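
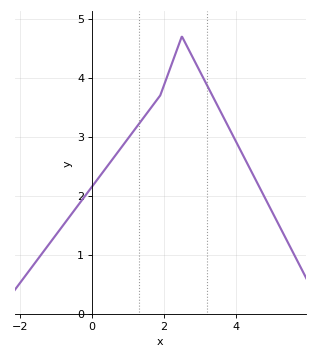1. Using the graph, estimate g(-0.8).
1.5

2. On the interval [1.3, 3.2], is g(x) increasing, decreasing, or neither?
neither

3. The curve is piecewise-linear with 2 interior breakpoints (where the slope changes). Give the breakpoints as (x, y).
(1.9, 3.7); (2.5, 4.7)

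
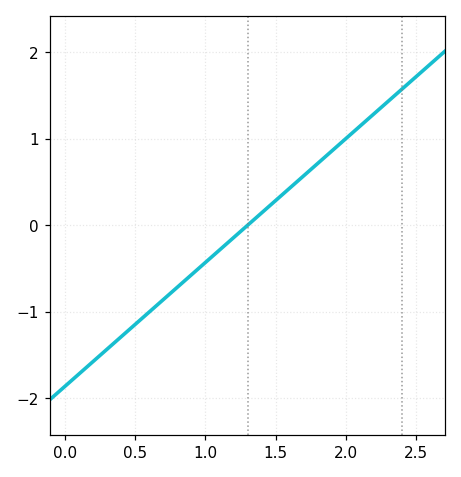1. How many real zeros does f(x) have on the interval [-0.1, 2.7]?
1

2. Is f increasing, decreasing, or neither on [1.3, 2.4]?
increasing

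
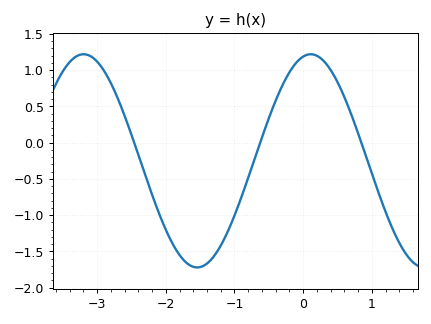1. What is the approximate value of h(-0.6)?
0.072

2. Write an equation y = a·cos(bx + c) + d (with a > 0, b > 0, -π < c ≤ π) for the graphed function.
y = 1.47cos(1.9x - 0.21) - 0.25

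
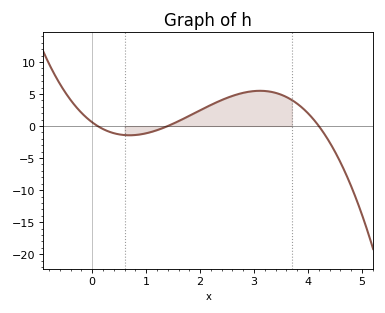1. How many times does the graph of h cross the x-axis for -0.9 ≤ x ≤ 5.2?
3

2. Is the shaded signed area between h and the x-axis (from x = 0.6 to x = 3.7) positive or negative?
positive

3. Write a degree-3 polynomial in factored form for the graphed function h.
y = -0.98(x - 0.1)(x - 1.4)(x - 4.2)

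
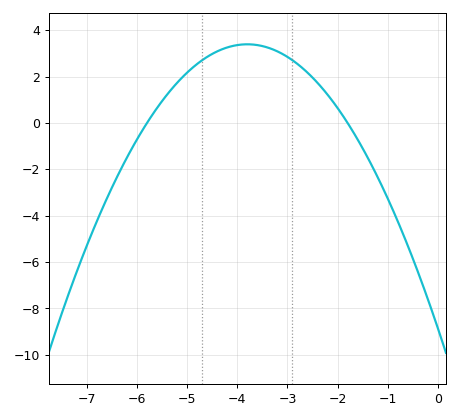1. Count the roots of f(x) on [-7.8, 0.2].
2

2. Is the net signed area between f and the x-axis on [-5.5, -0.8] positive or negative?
positive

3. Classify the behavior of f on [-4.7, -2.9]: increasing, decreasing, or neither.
neither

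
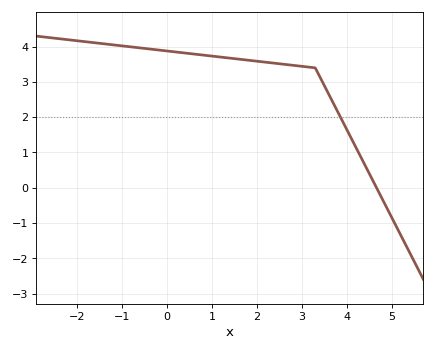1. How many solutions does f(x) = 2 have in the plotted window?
1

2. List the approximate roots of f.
4.66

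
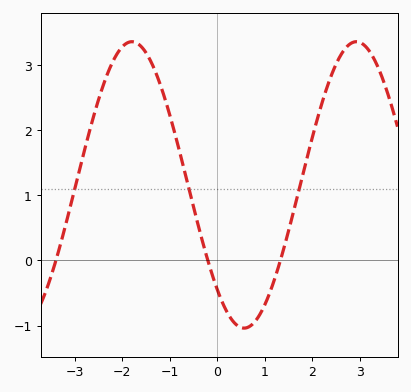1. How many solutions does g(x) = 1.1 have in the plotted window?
3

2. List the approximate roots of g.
-3.4, -0.2, 1.4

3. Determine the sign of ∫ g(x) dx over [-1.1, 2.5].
positive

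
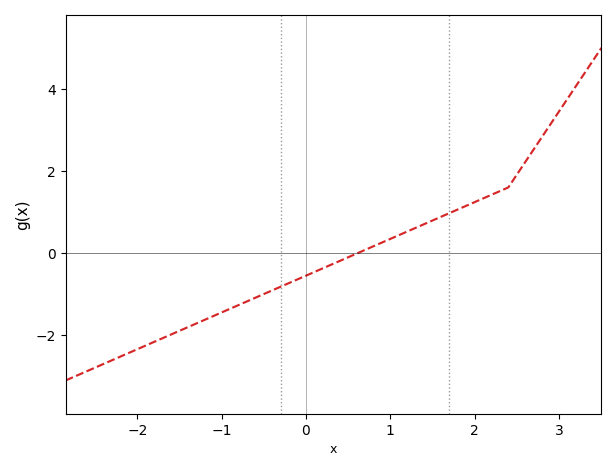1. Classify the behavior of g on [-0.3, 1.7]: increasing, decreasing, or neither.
increasing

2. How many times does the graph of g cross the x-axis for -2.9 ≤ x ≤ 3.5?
1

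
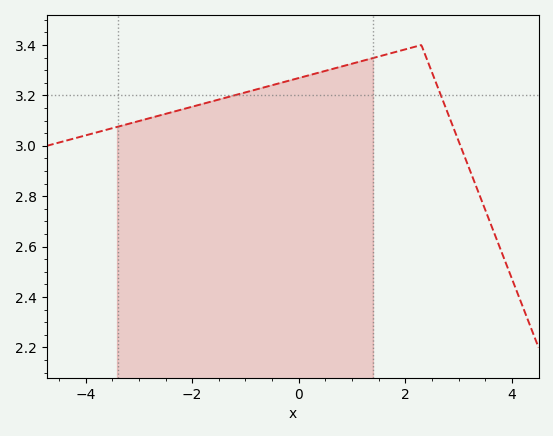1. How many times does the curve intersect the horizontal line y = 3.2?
2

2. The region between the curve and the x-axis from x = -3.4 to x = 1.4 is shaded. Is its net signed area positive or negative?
positive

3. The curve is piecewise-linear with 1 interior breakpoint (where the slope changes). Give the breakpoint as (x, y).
(2.3, 3.4)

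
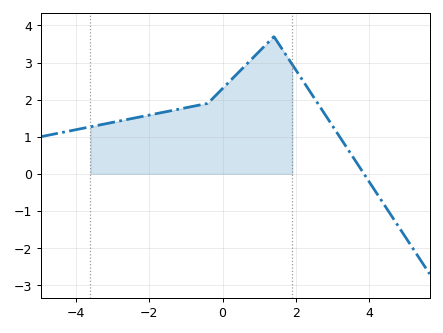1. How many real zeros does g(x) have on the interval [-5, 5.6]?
1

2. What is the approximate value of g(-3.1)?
1.4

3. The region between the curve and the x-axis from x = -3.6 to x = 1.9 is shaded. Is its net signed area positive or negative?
positive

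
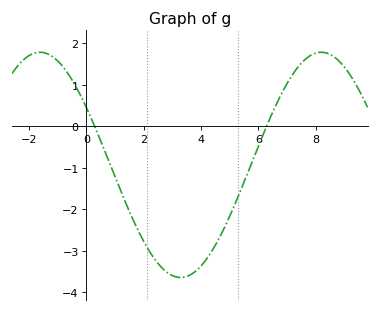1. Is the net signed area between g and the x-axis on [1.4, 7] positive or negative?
negative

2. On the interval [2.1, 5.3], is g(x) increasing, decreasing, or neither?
neither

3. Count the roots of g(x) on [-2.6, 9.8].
2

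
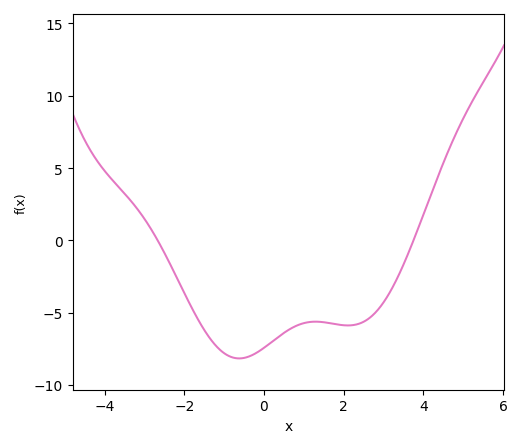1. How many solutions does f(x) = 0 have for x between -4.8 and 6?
2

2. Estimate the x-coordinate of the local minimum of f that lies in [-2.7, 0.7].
-0.6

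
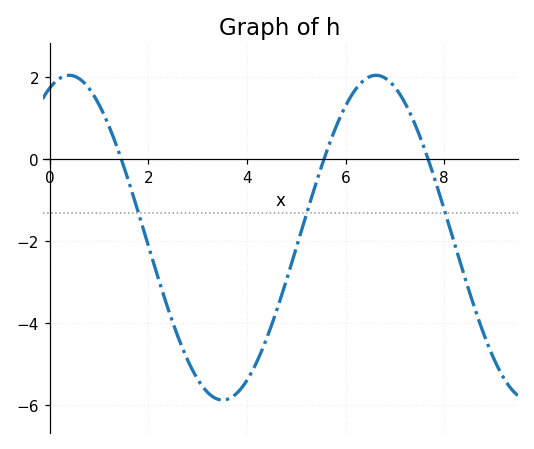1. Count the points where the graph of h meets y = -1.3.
3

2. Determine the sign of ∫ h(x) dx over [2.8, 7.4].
negative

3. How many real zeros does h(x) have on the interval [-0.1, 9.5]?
3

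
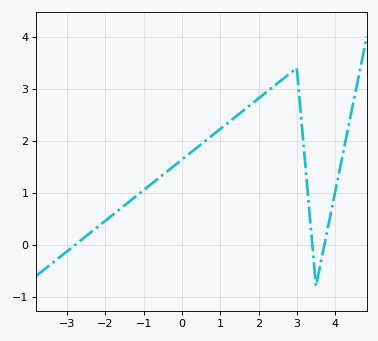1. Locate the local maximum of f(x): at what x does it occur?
3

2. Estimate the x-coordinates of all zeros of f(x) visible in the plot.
-2.8, 3.4, 3.8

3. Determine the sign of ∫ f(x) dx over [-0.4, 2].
positive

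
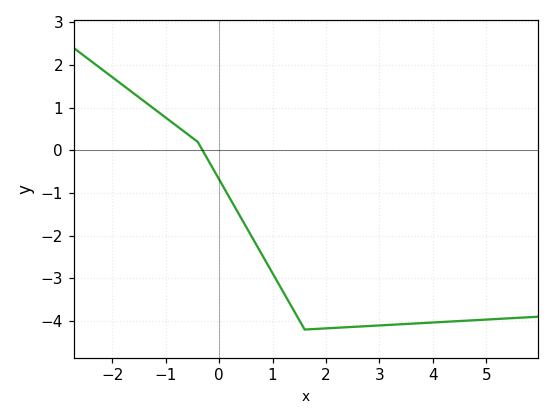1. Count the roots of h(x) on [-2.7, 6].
1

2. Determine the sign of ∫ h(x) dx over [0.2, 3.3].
negative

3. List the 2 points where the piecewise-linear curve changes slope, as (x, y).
(-0.4, 0.2); (1.6, -4.2)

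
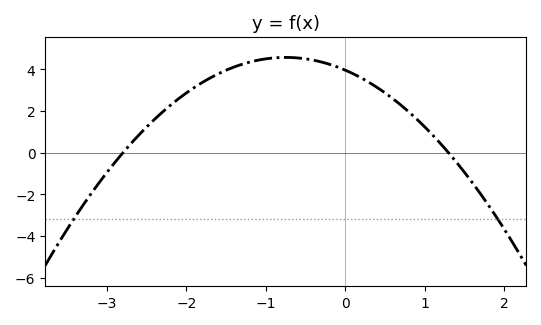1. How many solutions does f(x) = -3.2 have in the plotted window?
2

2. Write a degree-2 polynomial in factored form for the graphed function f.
y = -1.09(x + 2.8)(x - 1.3)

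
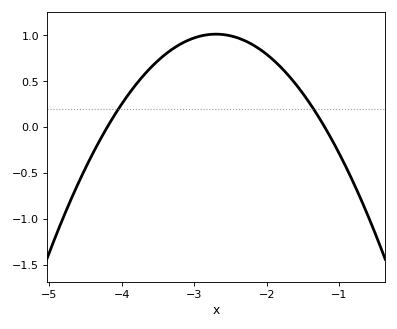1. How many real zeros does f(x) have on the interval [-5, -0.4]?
2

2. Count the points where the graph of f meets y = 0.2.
2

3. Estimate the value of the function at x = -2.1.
0.851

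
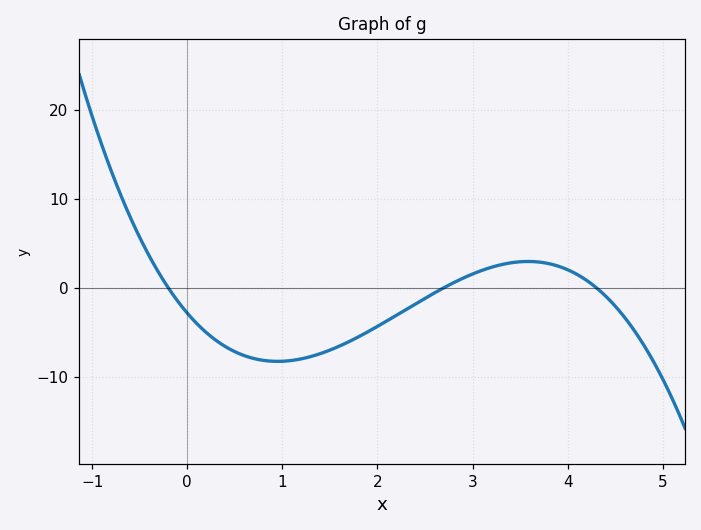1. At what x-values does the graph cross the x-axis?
-0.2, 2.7, 4.3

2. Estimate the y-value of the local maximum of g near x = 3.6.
2.95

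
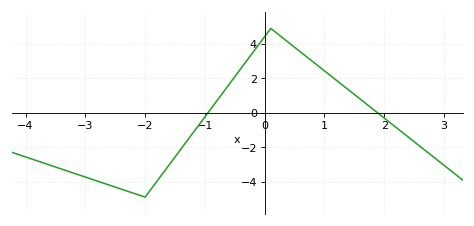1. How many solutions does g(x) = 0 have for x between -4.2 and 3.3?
2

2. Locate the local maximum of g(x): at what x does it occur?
0.099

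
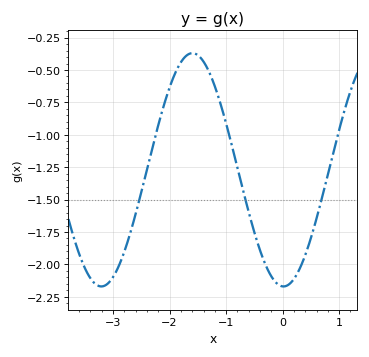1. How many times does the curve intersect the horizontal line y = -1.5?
3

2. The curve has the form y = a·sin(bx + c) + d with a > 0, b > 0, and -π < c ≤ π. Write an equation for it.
y = 0.9sin(1.9x - 1.6) - 1.27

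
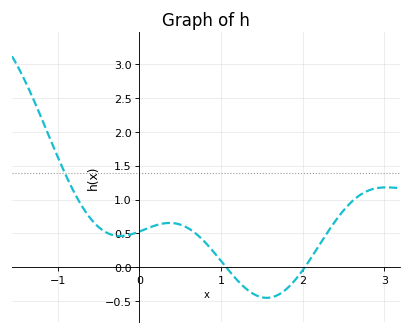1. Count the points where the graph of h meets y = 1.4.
1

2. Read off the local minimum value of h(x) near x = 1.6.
-0.454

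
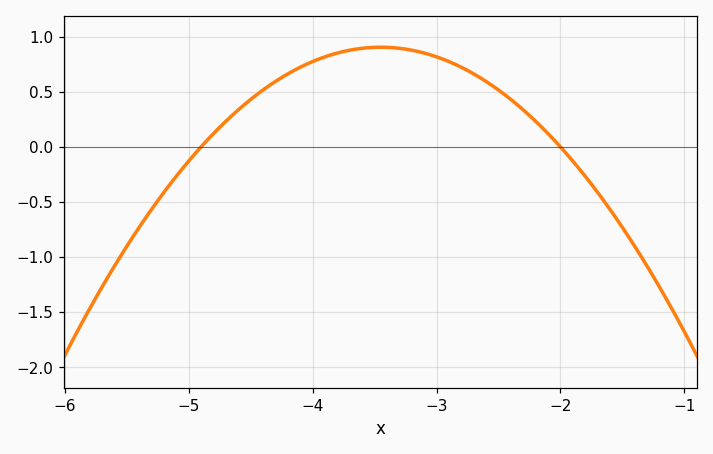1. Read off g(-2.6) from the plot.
0.593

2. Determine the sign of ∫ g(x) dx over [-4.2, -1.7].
positive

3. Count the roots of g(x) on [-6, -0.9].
2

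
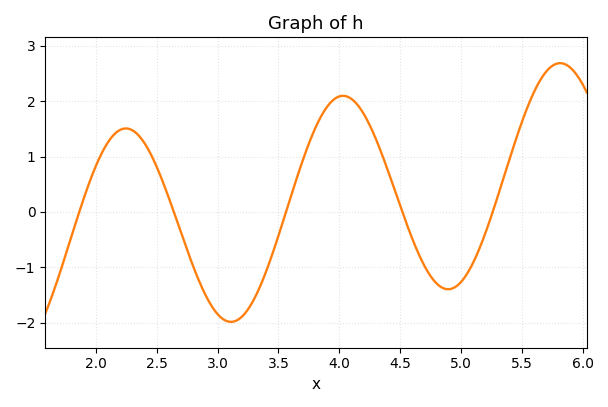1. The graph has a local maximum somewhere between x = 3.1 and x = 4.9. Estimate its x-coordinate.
4.03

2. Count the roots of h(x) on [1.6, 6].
5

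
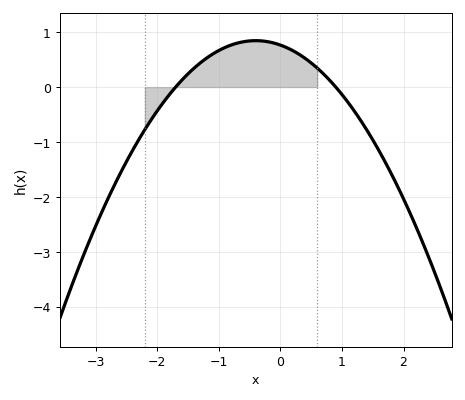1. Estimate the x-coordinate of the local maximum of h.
-0.4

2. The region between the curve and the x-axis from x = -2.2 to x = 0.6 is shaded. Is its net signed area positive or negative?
positive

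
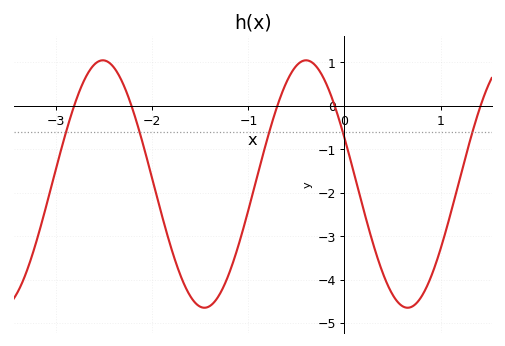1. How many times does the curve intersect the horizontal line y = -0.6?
5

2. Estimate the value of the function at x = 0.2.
-2.4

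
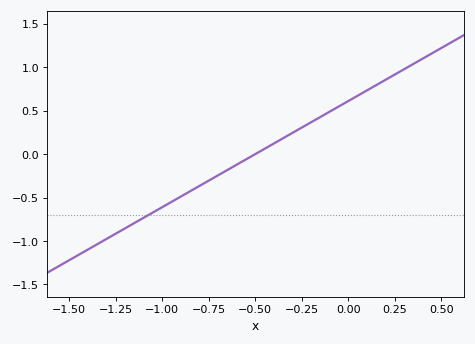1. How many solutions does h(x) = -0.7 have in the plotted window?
1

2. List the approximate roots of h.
-0.5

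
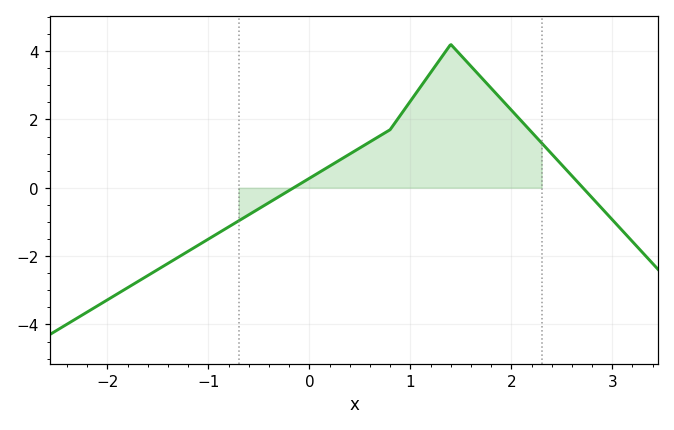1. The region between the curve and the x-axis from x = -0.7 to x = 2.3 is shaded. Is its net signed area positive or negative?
positive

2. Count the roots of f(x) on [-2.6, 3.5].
2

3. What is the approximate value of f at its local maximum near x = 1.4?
4.2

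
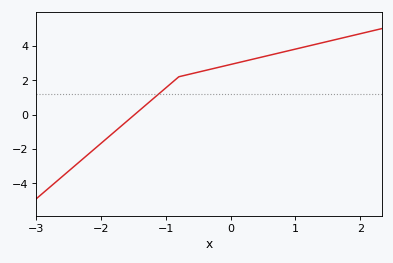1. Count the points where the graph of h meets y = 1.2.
1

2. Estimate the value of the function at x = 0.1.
3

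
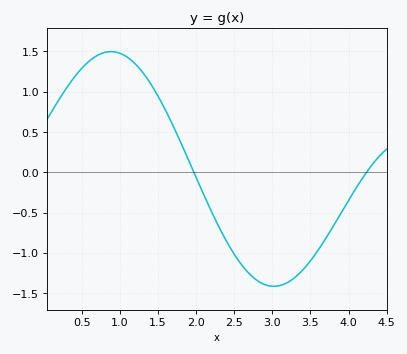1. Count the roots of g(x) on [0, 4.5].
2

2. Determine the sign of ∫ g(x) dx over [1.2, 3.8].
negative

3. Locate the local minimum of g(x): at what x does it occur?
3.02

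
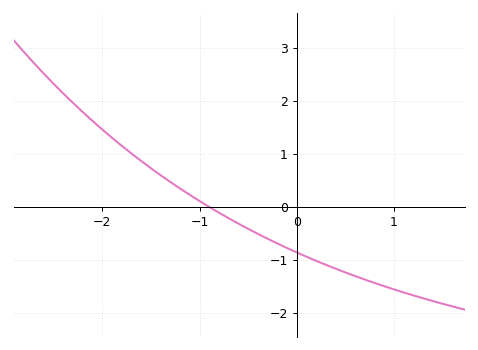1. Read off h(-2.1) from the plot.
1.6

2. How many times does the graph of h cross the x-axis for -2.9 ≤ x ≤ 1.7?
1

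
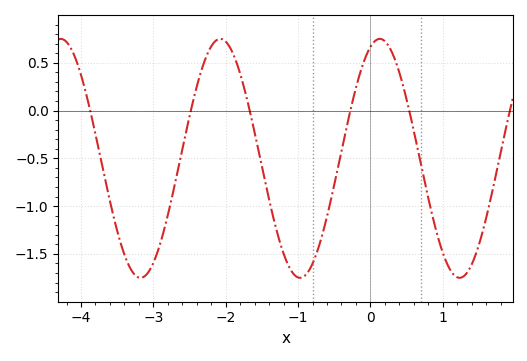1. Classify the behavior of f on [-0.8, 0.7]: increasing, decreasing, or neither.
neither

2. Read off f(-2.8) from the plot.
-1.09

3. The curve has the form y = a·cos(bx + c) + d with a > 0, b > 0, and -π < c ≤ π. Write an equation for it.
y = 1.25cos(2.85x - 0.37) - 0.5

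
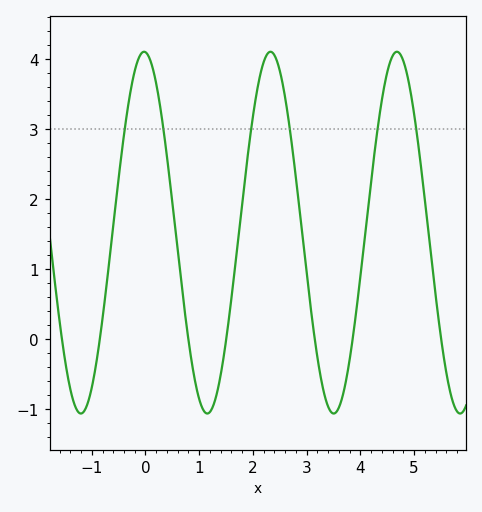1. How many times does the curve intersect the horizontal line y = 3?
6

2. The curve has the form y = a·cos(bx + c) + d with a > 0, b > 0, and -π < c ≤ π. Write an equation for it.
y = 2.58cos(2.7x + 0.07) + 1.52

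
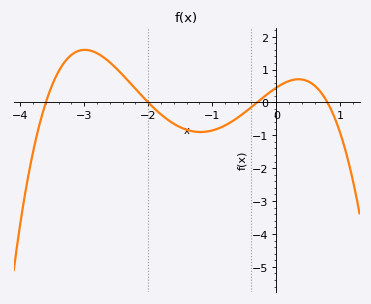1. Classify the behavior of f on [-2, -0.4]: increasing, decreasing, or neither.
neither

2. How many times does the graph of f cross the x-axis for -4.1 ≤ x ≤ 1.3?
4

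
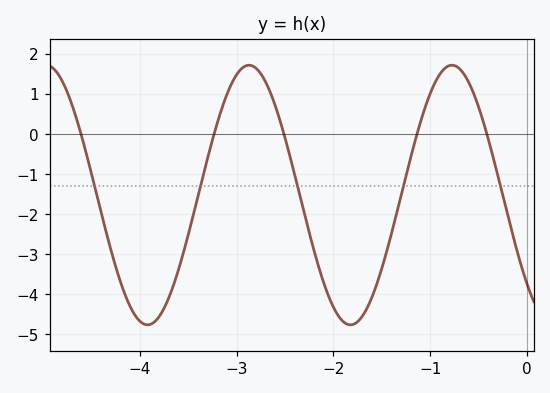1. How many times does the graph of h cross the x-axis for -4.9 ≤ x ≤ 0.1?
5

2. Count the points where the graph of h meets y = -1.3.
5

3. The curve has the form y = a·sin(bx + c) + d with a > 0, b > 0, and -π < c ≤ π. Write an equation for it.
y = 3.24sin(3x - 2.4) - 1.52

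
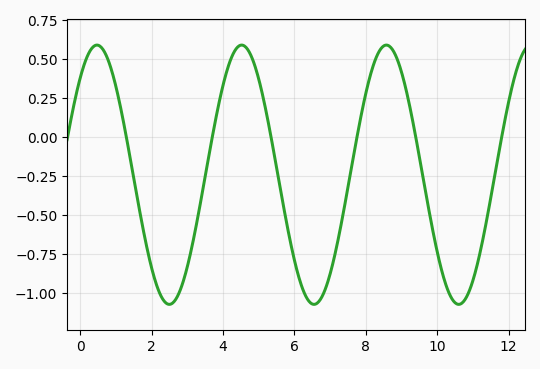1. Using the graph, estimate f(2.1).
-0.92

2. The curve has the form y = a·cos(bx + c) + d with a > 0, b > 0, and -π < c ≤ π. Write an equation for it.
y = 0.83cos(1.6x - 0.73) - 0.24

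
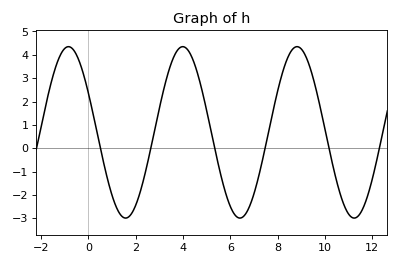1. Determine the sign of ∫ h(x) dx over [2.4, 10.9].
positive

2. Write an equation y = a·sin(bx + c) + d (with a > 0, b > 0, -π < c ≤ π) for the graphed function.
y = 3.67sin(1.3x + 2.67) + 0.68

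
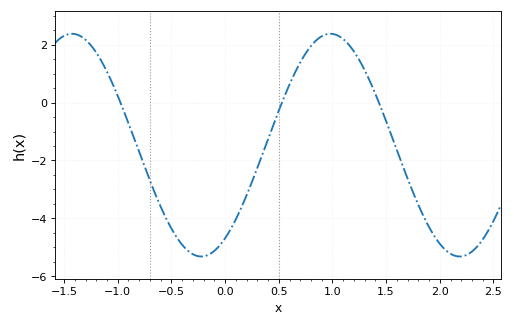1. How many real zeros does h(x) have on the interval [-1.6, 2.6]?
3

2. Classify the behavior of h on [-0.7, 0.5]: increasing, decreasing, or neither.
neither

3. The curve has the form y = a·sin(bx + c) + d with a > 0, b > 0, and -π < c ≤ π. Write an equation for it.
y = 3.85sin(2.61x - 0.99) - 1.47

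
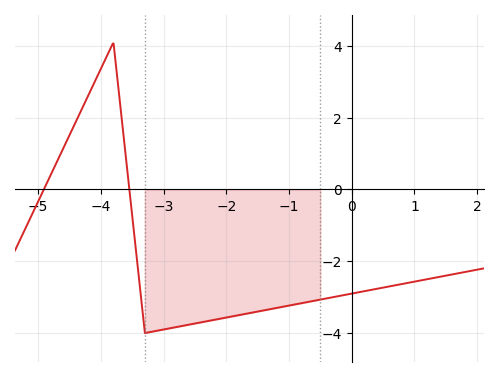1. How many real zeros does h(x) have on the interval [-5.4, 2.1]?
2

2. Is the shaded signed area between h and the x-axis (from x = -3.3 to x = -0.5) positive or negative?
negative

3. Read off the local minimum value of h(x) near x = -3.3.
-4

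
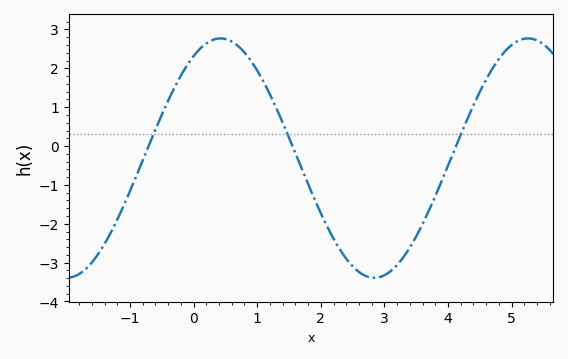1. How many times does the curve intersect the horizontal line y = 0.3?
3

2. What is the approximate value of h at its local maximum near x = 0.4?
2.8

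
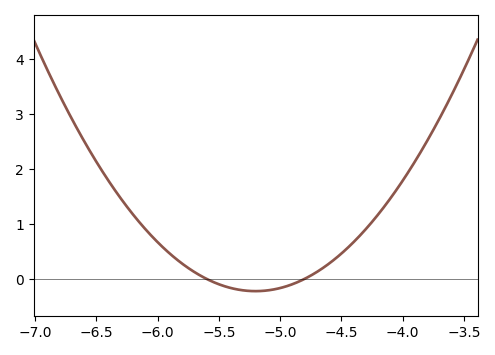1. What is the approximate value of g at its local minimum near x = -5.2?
-0.2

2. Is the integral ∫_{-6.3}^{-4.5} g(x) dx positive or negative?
positive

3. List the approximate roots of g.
-5.6, -4.8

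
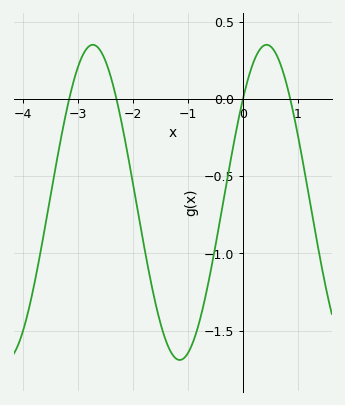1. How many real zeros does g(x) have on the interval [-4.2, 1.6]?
4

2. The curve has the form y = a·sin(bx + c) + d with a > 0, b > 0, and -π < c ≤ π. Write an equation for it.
y = 1.02sin(1.99x + 0.712) - 0.67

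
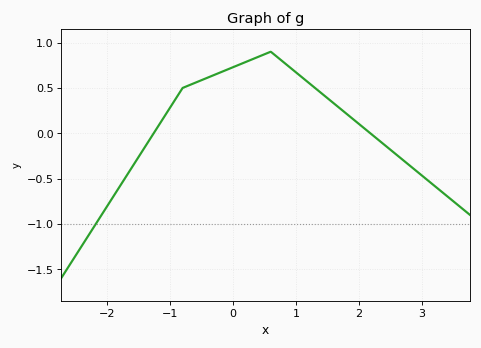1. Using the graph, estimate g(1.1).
0.6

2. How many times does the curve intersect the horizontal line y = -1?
1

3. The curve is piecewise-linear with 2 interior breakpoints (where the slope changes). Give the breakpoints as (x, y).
(-0.8, 0.5); (0.6, 0.9)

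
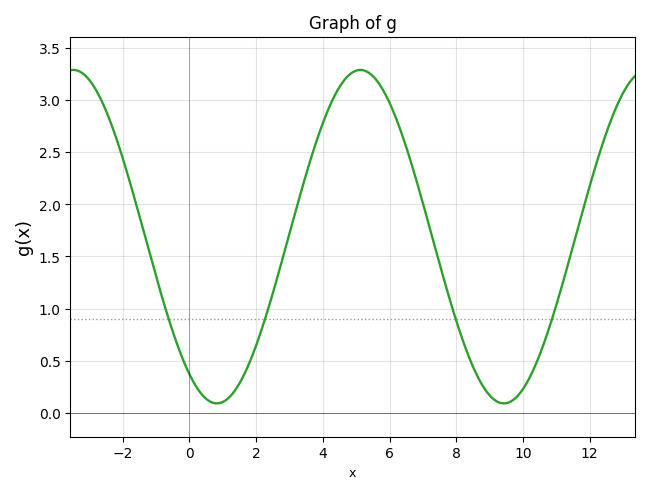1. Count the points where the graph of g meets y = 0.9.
4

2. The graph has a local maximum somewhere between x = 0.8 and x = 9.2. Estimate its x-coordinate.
5.12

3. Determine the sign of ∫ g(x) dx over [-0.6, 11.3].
positive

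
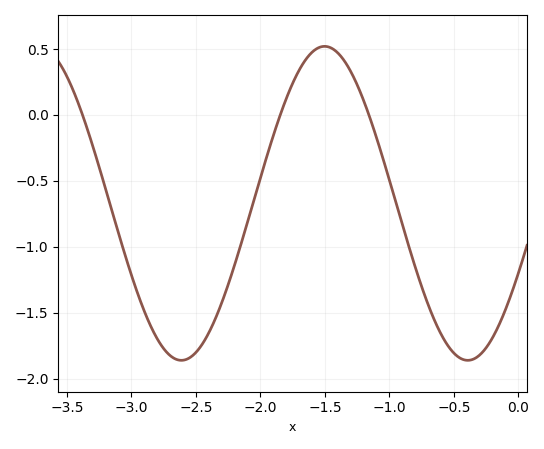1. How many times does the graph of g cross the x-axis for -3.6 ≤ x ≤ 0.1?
3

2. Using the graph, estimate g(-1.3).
0.33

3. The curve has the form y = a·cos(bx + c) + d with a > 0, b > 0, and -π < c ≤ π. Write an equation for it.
y = 1.19cos(2.83x - 2.03) - 0.67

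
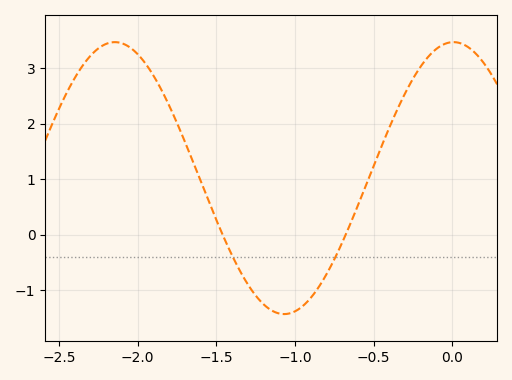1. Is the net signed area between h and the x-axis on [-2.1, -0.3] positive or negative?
positive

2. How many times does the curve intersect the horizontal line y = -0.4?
2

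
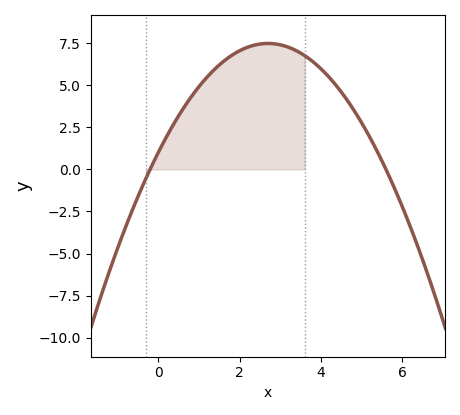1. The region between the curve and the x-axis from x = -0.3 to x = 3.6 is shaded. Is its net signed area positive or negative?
positive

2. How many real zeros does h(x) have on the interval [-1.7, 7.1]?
2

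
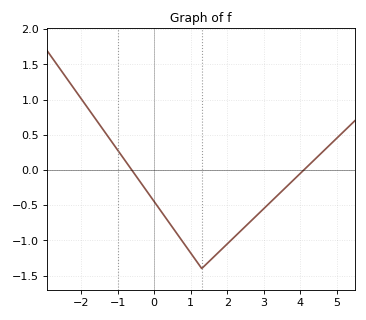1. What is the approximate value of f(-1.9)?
0.95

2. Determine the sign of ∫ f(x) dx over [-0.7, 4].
negative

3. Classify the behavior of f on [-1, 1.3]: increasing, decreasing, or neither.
decreasing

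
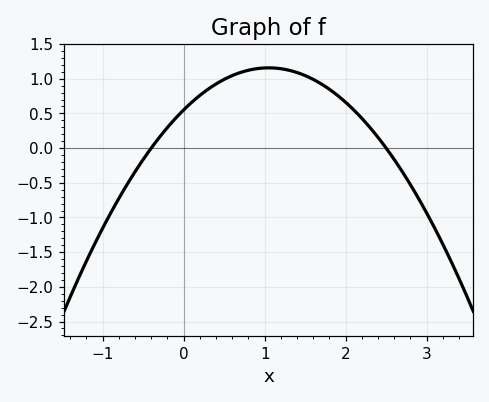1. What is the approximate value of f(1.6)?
0.99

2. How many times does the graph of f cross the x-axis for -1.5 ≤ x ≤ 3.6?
2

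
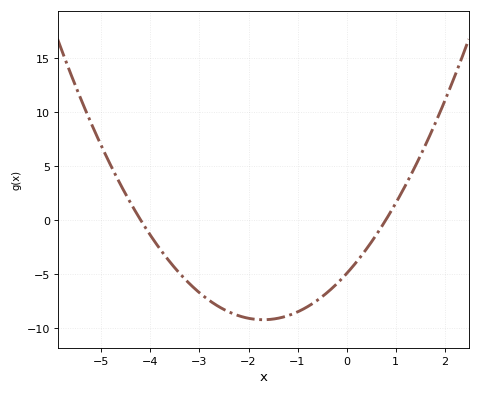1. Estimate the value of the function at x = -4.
-1.42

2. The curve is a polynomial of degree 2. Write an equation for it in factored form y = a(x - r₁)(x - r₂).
y = 1.48(x + 4.2)(x - 0.8)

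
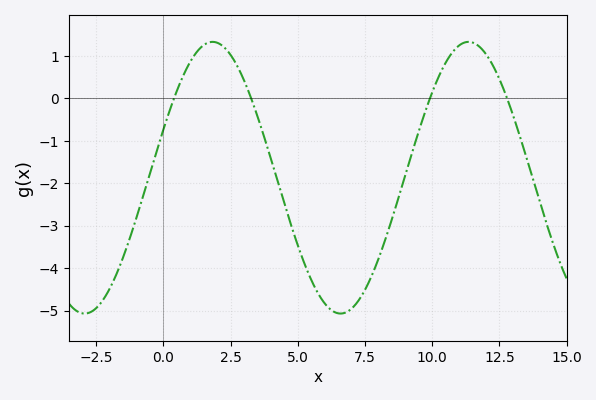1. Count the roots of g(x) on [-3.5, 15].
4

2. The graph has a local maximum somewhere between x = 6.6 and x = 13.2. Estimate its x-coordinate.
11.4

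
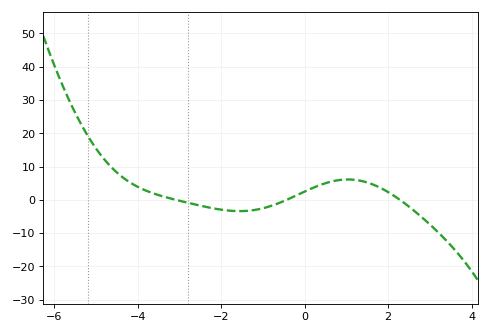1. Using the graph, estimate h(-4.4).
7.1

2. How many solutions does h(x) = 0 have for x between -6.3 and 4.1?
3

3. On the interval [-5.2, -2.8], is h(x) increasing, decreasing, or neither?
decreasing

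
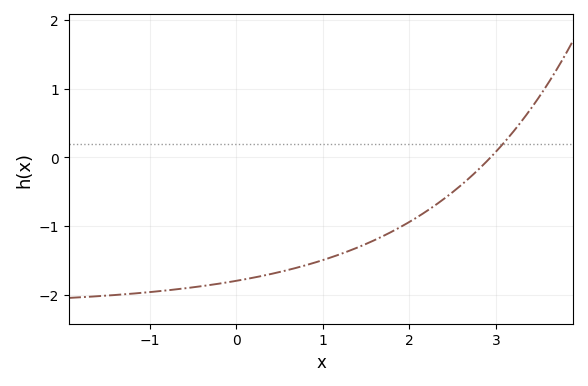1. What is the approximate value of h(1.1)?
-1.5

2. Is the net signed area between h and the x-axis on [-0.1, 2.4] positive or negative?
negative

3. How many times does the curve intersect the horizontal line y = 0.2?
1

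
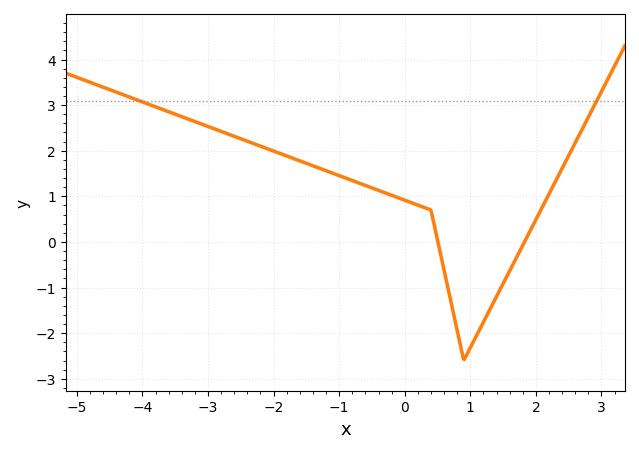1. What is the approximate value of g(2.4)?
1.61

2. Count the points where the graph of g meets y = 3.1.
2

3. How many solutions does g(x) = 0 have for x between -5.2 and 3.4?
2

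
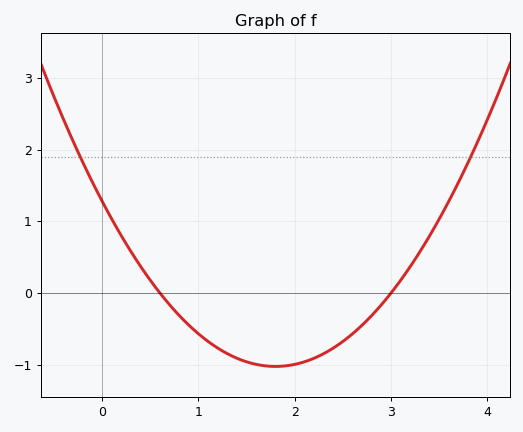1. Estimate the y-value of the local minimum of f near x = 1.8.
-1.02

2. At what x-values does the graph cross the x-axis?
0.6, 3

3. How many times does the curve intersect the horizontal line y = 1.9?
2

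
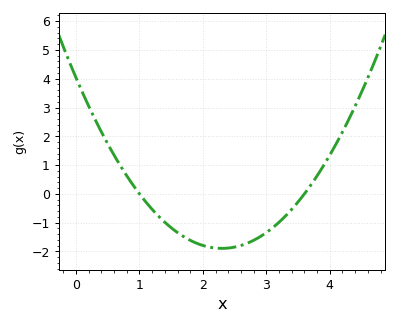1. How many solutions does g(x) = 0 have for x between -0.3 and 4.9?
2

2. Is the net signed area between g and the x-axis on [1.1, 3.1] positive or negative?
negative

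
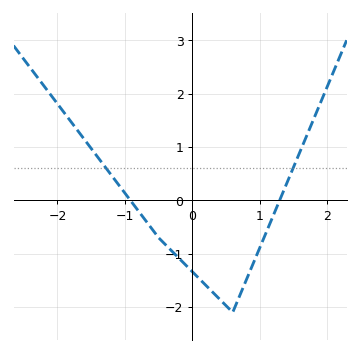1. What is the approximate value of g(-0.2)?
-1.08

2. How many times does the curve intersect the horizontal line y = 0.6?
2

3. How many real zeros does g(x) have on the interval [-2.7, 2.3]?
2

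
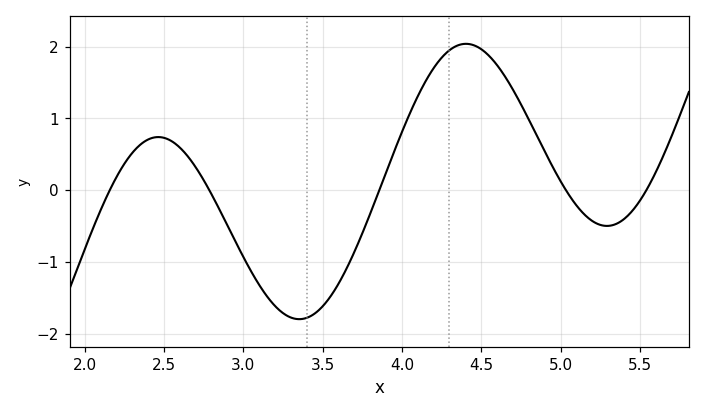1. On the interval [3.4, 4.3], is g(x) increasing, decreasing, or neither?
increasing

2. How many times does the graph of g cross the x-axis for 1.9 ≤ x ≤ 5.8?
5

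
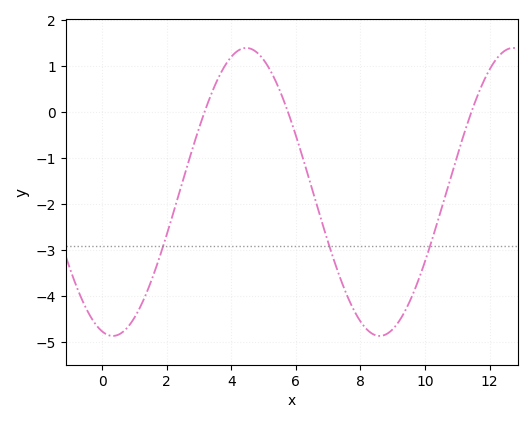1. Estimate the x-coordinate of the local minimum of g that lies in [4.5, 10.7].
8.6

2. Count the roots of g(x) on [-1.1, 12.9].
3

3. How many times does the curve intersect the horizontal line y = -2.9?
3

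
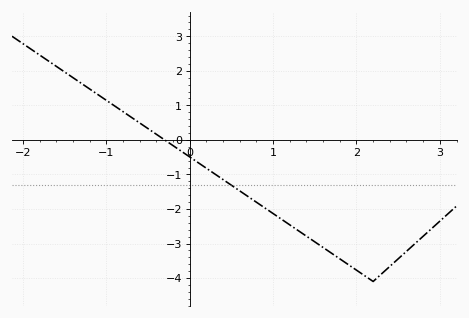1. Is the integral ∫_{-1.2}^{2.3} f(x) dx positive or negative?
negative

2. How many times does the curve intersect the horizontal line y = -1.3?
1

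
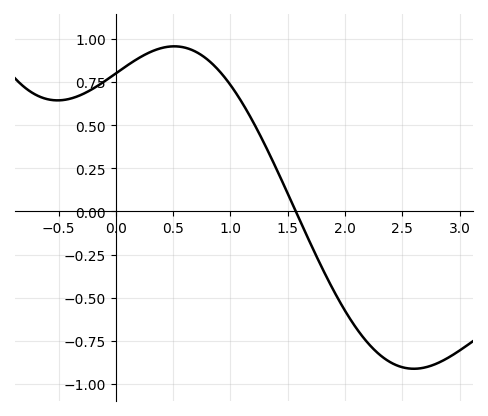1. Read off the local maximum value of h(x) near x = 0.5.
0.95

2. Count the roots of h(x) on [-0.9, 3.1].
1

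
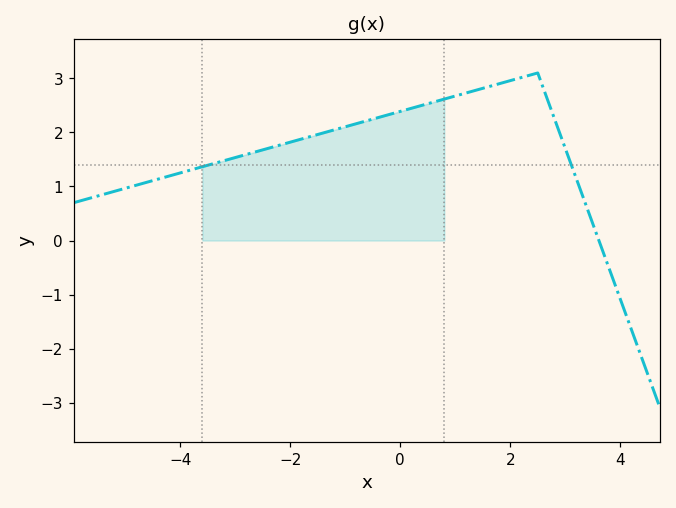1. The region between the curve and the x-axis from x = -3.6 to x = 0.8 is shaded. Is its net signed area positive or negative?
positive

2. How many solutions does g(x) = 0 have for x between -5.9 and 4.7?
1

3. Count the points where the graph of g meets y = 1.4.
2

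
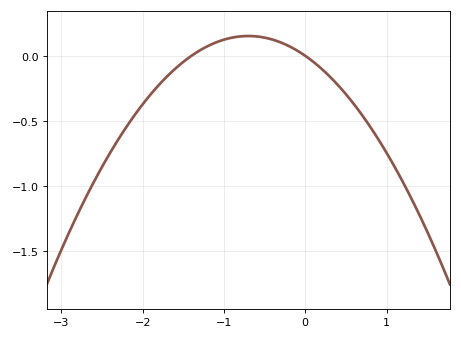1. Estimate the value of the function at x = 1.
-0.744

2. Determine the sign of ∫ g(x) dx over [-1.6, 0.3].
positive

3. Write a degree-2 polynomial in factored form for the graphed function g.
y = -0.31(x + 1.4)(x - 0)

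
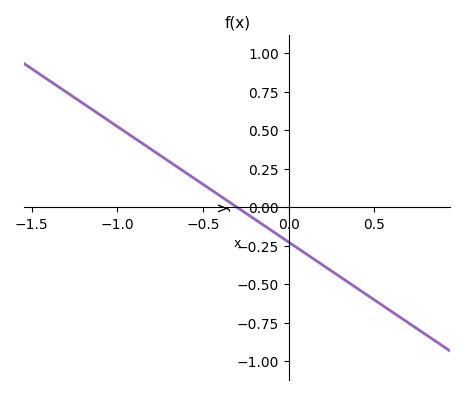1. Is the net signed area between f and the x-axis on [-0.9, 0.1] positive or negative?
positive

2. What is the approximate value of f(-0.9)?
0.45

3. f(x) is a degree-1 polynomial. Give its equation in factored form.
y = -0.75(x + 0.3)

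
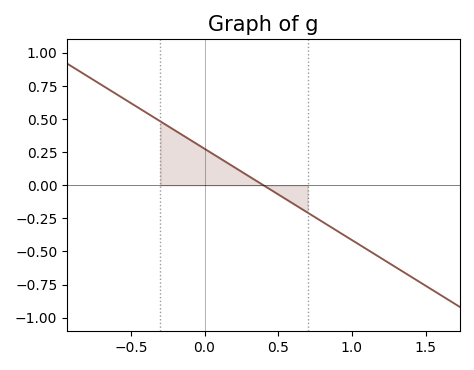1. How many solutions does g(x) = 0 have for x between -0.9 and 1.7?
1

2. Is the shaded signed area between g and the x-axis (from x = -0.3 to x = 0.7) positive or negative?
positive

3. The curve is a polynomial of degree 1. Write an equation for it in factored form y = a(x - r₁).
y = -0.69(x - 0.4)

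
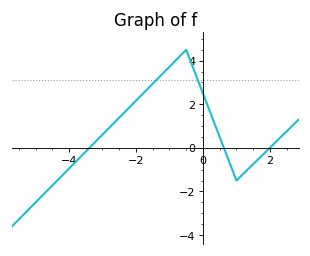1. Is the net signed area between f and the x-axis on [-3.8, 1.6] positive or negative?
positive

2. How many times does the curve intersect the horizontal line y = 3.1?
2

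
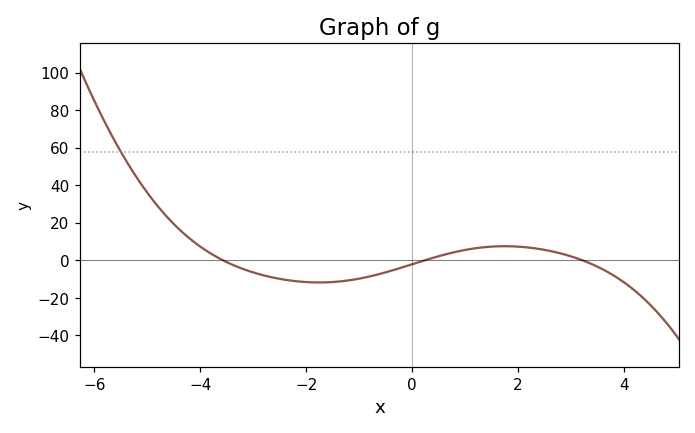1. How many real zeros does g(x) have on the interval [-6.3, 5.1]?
3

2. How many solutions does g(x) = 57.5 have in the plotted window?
1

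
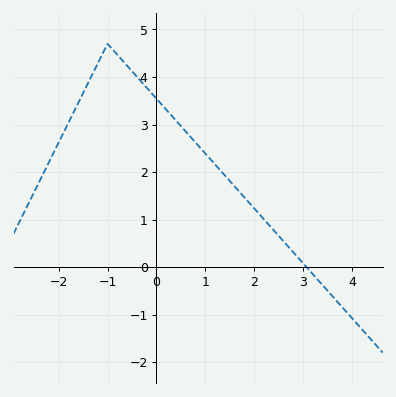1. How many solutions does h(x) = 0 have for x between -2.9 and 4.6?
1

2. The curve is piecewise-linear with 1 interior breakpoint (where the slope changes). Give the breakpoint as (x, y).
(-1, 4.7)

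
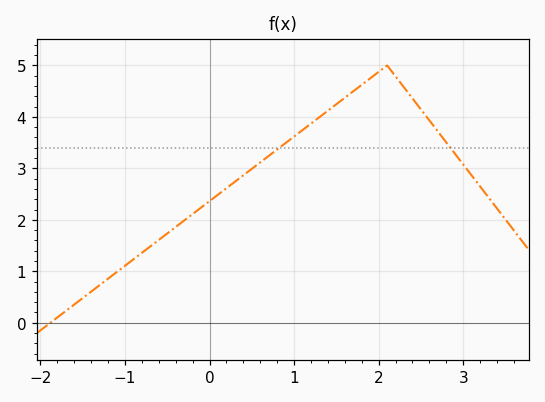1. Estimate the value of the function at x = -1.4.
0.606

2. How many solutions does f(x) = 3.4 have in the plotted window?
2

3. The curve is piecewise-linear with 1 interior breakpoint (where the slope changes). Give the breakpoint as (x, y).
(2.1, 5)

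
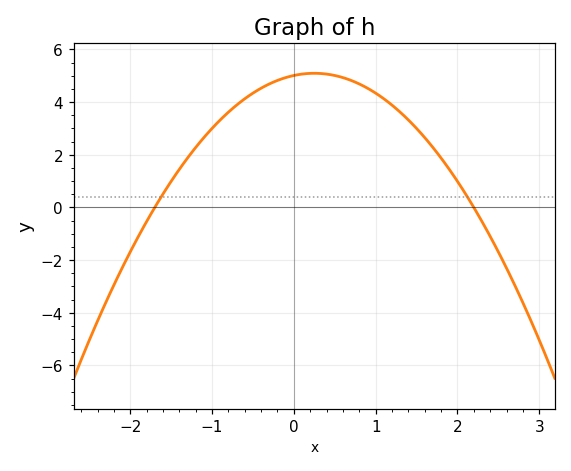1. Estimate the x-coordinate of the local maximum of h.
0.2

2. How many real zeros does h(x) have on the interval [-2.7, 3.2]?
2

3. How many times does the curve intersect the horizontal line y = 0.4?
2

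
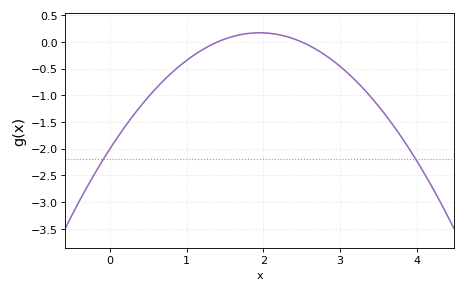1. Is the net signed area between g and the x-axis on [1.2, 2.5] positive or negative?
positive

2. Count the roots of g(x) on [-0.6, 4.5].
2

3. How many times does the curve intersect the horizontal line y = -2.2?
2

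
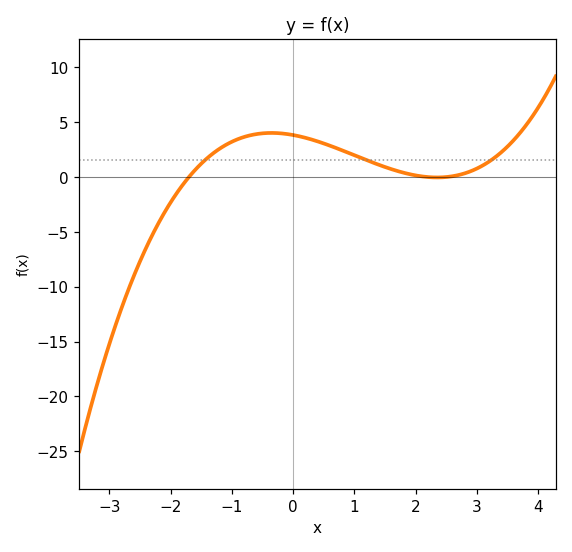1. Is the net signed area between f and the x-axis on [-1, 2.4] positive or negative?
positive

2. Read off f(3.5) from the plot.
3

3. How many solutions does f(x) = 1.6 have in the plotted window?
3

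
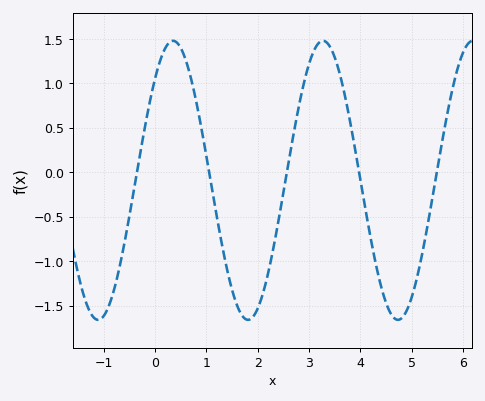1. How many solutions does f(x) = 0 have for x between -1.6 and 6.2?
5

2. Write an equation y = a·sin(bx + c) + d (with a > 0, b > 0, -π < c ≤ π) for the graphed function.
y = 1.57sin(2.1x + 0.82) - 0.09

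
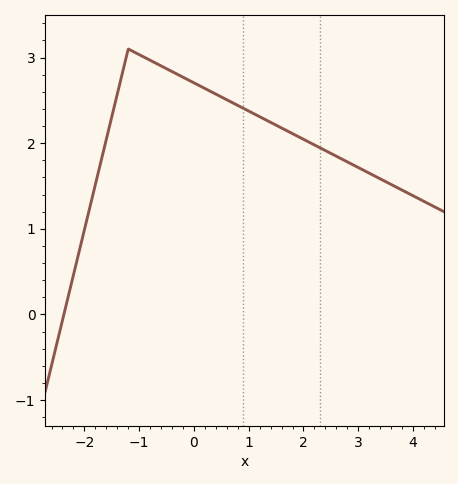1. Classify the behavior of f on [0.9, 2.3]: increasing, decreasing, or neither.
decreasing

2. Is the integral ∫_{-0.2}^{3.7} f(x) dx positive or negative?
positive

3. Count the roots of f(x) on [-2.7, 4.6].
1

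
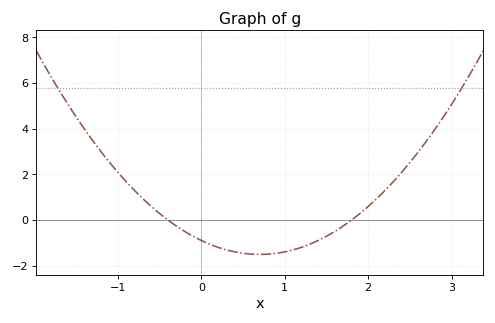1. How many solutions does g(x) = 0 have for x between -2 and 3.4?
2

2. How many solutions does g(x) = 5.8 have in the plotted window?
2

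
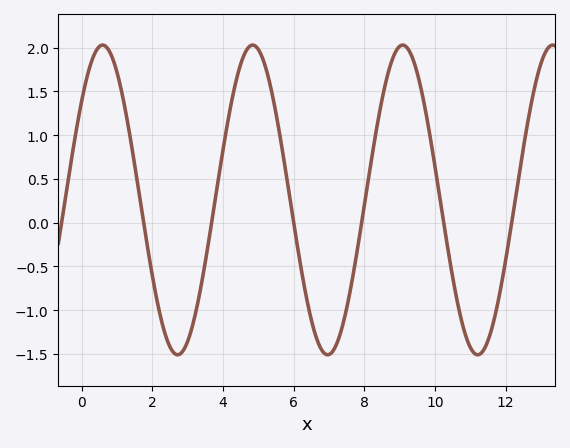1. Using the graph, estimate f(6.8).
-1.45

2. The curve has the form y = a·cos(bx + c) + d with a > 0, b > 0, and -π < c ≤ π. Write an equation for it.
y = 1.77cos(1.5x - 0.88) + 0.26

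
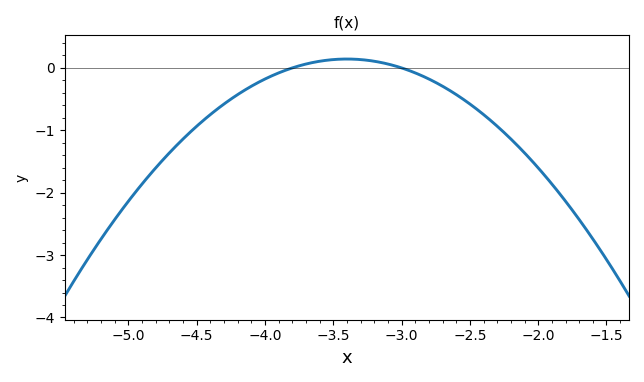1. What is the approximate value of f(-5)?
-2.1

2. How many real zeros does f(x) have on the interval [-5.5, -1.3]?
2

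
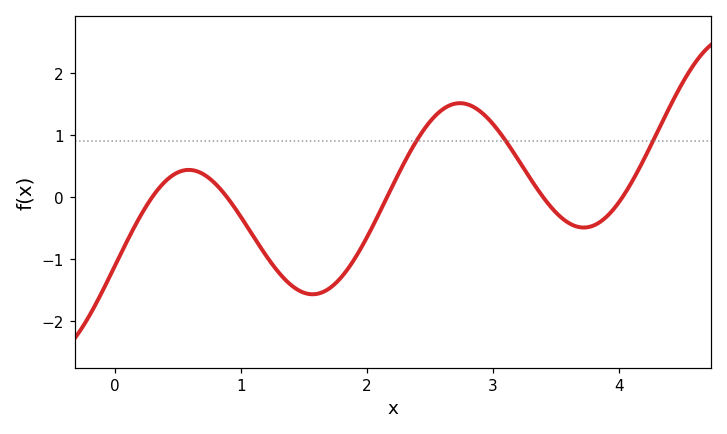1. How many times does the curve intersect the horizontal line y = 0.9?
3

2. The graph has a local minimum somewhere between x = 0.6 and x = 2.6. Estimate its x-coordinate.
1.57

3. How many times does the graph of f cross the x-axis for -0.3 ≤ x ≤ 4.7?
5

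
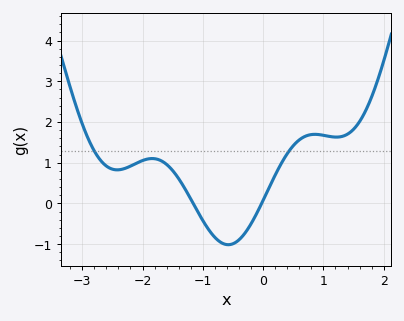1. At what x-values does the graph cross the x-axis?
-1.2, 0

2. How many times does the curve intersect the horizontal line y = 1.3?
2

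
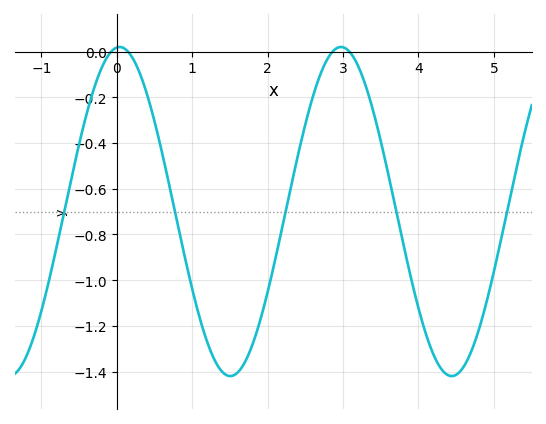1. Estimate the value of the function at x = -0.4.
-0.28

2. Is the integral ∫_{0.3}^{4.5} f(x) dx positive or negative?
negative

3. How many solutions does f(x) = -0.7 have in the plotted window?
5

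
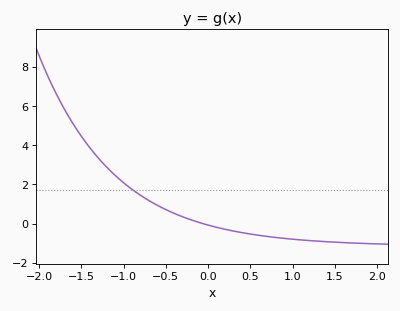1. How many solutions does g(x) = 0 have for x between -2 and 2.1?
1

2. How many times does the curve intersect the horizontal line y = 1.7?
1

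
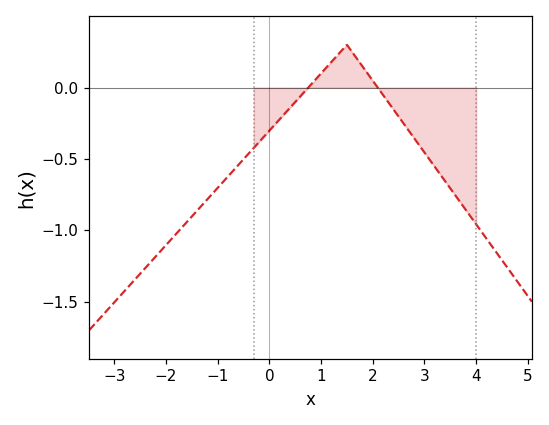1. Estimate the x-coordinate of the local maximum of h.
1.5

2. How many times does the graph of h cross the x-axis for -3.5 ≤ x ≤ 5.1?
2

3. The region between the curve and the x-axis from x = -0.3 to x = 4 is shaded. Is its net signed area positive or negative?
negative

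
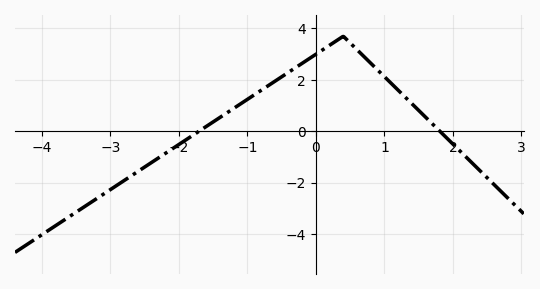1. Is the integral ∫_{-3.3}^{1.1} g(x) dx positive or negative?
positive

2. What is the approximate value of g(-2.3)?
-1.03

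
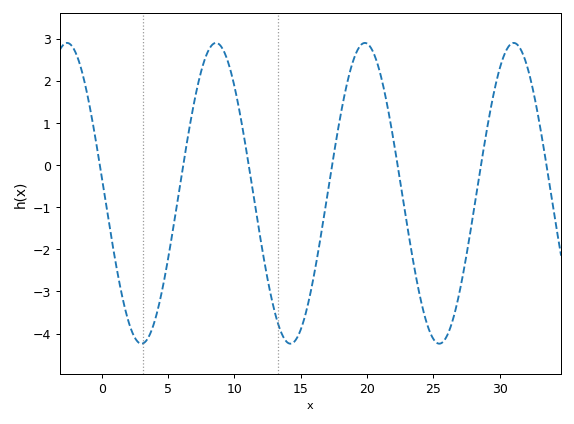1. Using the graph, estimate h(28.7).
0.2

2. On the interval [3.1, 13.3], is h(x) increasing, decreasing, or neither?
neither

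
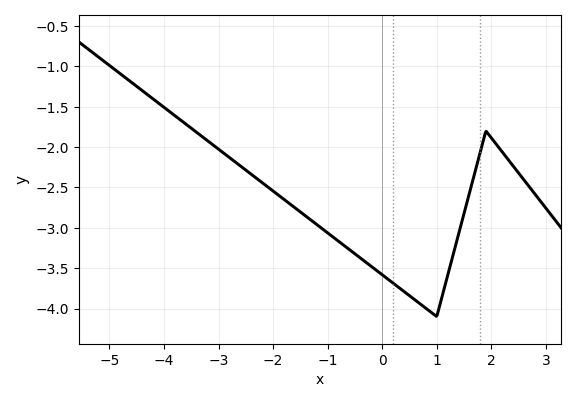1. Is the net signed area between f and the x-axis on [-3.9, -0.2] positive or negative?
negative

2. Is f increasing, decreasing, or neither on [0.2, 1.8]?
neither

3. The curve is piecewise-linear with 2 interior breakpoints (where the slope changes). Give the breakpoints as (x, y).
(1, -4.1); (1.9, -1.8)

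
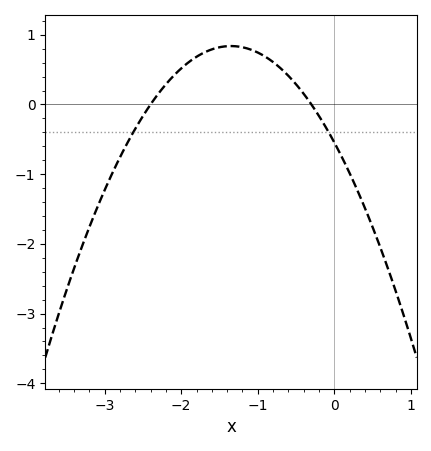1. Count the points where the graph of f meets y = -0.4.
2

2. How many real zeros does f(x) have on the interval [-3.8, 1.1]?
2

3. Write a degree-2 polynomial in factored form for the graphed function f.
y = -0.76(x + 2.4)(x + 0.3)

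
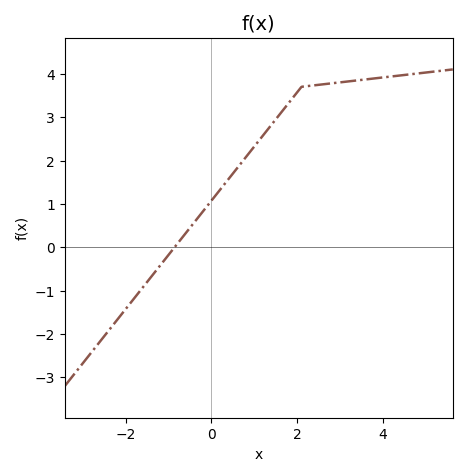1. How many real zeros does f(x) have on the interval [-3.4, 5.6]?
1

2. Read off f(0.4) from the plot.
1.57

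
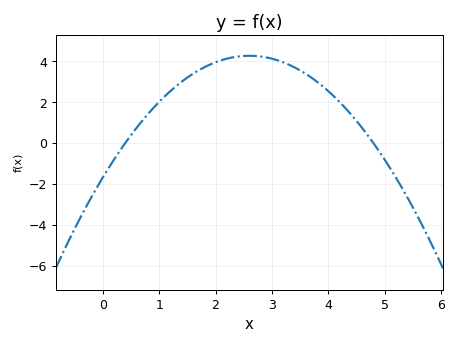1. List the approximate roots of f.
0.4, 4.8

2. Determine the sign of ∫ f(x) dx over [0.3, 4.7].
positive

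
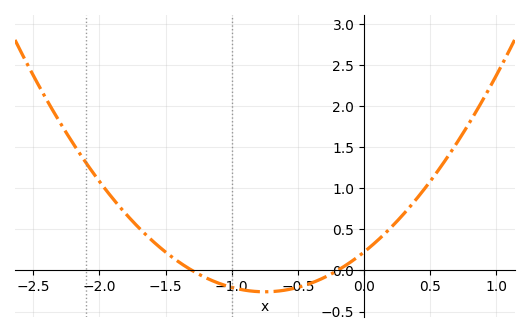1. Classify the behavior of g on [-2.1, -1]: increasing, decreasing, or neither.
decreasing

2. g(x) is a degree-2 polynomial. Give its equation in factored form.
y = 0.86(x + 1.3)(x + 0.2)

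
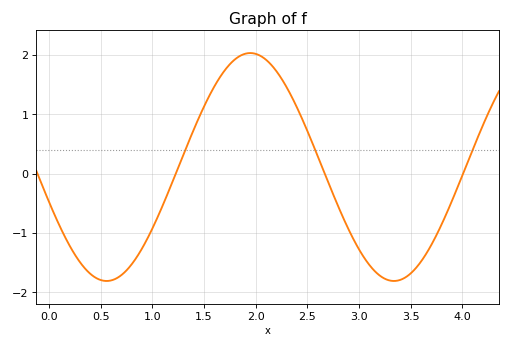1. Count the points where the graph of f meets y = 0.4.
3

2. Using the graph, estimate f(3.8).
-0.9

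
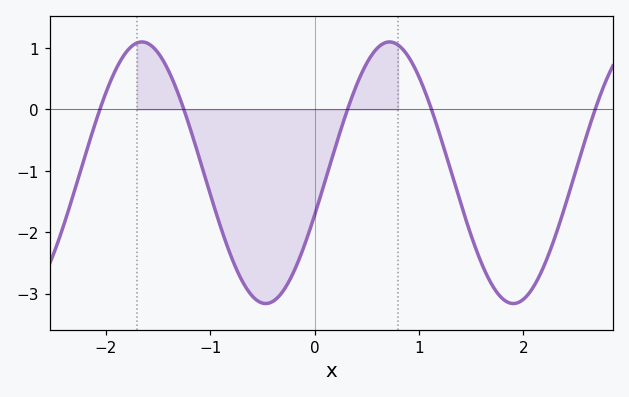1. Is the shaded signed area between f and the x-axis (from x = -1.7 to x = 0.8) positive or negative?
negative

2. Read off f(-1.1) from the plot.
-0.808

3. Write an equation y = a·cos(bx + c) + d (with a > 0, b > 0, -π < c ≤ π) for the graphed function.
y = 2.13cos(2.65x - 1.9) - 1.03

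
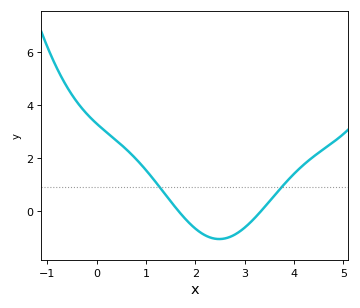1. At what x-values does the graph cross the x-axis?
1.7, 3.3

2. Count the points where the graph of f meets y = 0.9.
2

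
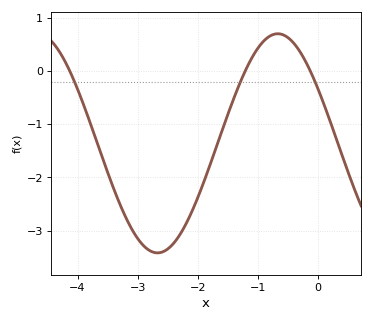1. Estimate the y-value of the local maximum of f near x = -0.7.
0.7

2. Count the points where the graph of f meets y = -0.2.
3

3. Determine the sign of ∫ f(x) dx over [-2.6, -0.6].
negative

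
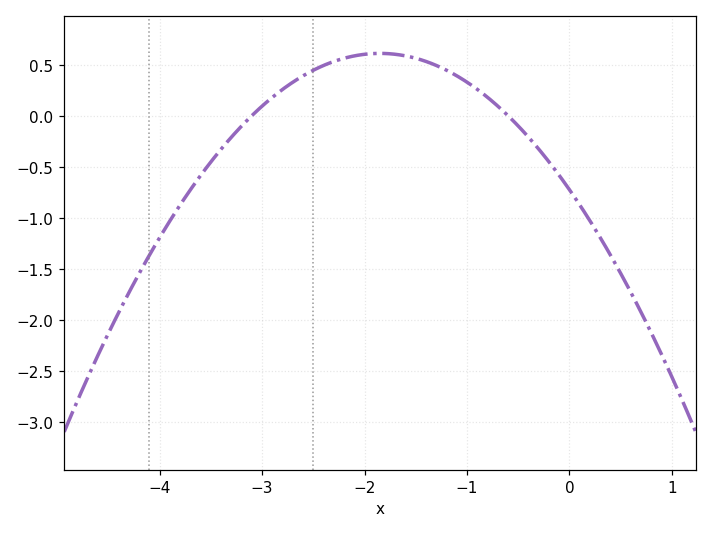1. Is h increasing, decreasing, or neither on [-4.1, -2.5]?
increasing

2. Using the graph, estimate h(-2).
0.6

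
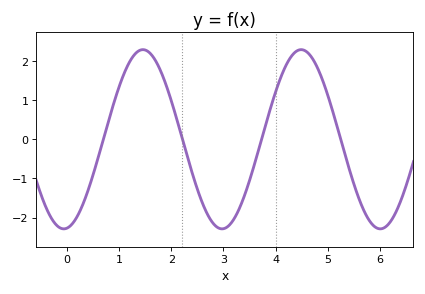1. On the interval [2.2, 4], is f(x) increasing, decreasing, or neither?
neither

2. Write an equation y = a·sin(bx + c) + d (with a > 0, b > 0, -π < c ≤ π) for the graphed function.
y = 2.29sin(2.1x - 1.4) + 0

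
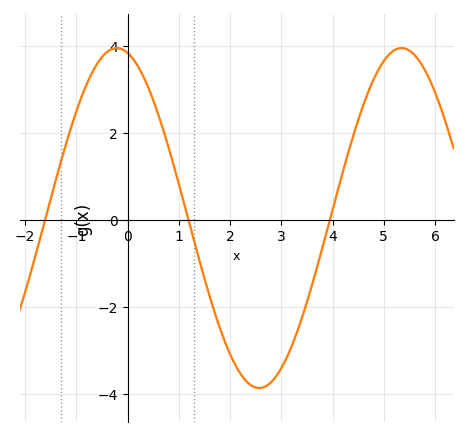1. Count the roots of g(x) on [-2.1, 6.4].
3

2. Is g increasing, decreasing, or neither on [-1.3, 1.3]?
neither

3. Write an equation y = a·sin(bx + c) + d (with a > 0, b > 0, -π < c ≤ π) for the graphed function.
y = 3.91sin(1.13x + 1.81) + 0.04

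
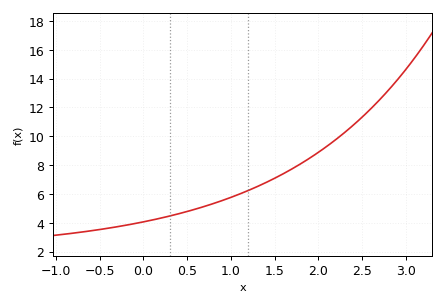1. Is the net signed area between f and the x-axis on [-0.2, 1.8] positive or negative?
positive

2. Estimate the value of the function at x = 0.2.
4.32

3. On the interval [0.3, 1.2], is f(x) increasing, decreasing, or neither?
increasing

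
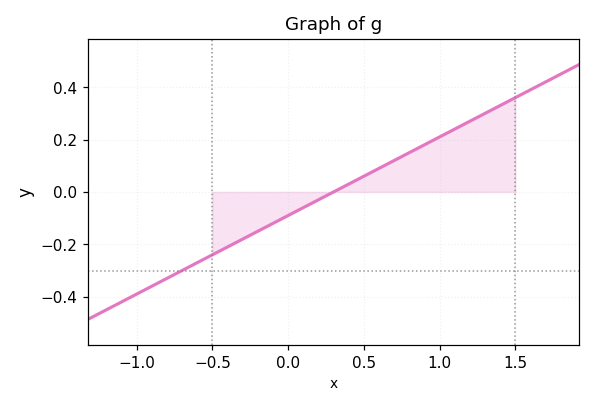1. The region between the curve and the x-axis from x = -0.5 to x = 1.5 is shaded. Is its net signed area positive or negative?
positive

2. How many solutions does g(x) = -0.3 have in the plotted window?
1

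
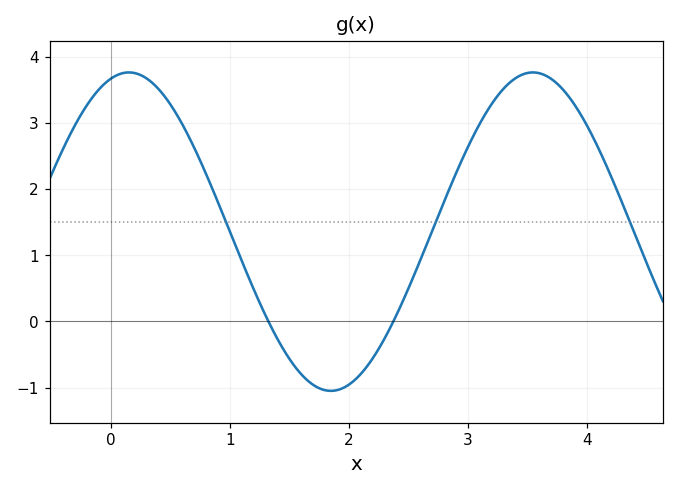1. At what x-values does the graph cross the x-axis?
1.3, 2.4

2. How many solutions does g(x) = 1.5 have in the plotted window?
3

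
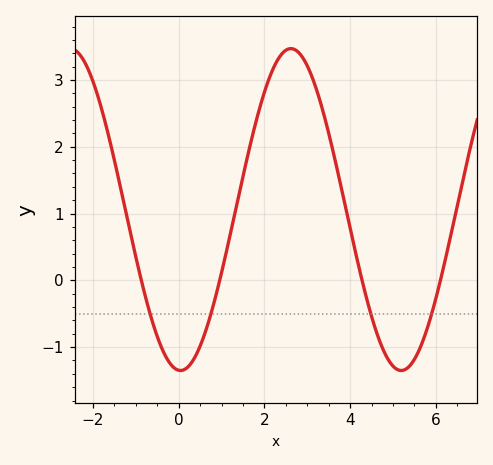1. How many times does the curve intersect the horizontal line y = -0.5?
4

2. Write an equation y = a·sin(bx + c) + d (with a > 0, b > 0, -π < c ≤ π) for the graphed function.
y = 2.41sin(1.2x - 1.6) + 1.06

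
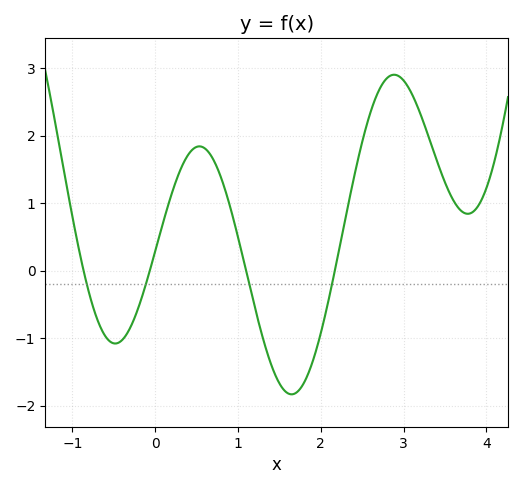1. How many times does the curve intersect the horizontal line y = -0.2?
4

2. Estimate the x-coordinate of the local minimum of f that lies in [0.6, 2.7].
1.65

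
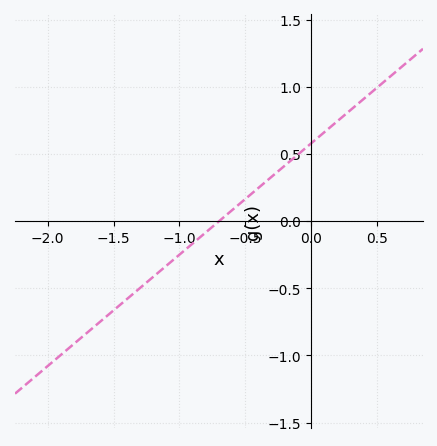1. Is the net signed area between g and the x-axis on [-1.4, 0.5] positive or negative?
positive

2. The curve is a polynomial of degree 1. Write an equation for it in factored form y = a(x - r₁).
y = 0.83(x + 0.7)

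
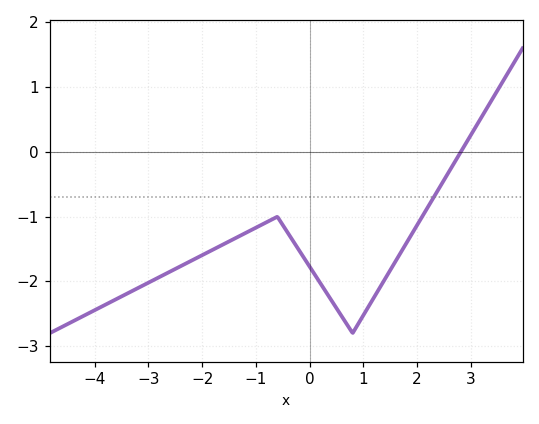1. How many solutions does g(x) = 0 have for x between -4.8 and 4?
1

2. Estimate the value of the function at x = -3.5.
-2.2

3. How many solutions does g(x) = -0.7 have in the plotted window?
1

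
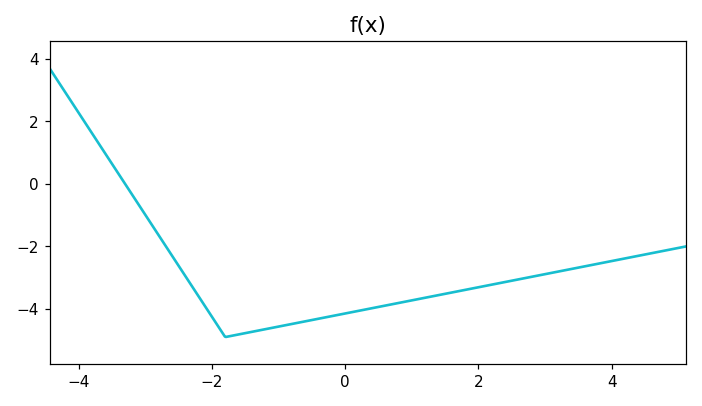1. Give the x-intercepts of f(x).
-3.4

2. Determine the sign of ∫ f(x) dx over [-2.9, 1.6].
negative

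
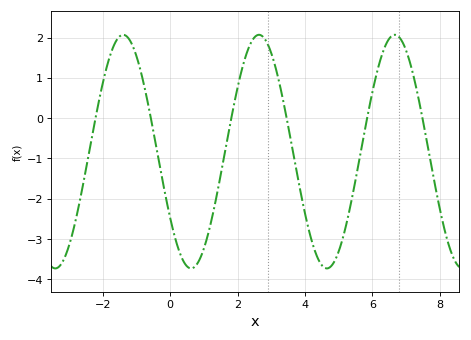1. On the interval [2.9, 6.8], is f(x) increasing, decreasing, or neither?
neither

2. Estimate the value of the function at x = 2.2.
1.4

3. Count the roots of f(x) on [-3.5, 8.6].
6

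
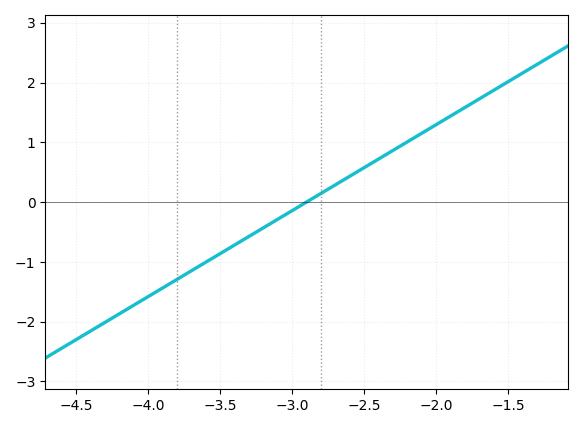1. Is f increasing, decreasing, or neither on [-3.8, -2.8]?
increasing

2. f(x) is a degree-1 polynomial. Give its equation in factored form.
y = 1.44(x + 2.9)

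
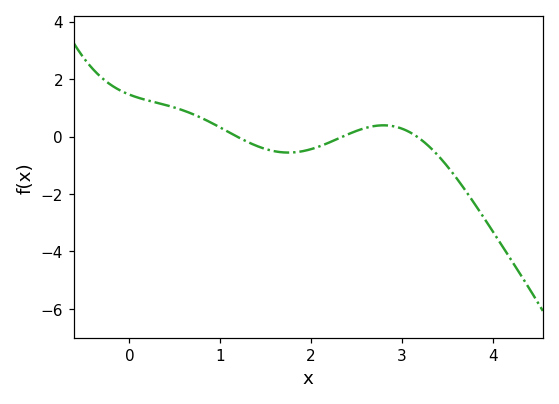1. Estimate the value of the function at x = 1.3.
-0.187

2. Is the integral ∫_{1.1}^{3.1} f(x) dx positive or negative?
negative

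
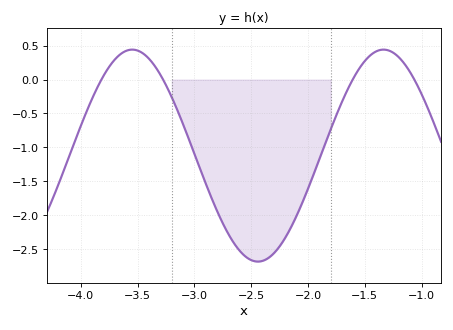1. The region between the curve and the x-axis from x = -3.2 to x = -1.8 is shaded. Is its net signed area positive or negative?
negative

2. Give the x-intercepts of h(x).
-3.8, -3.3, -1.6, -1.05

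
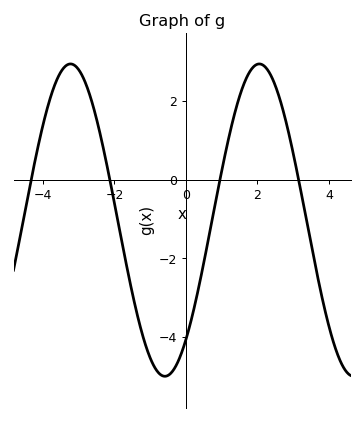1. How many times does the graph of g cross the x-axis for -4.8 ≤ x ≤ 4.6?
4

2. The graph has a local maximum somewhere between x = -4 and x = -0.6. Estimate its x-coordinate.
-3.2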